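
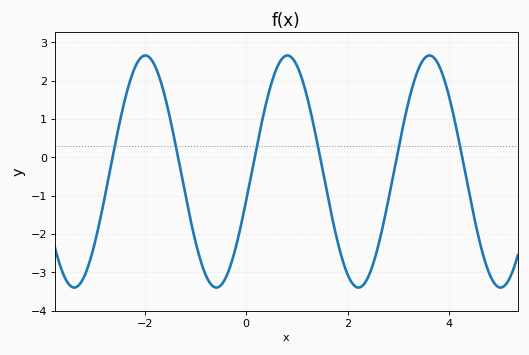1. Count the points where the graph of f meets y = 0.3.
6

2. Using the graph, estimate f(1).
2.4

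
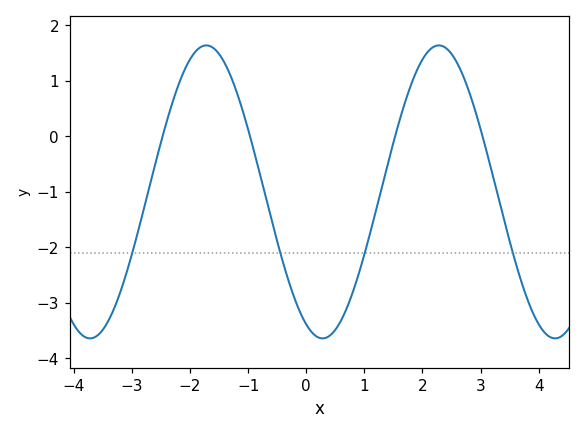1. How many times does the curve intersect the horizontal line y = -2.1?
4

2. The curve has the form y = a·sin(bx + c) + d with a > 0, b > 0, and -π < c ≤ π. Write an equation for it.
y = 2.64sin(1.6x - 2) - 1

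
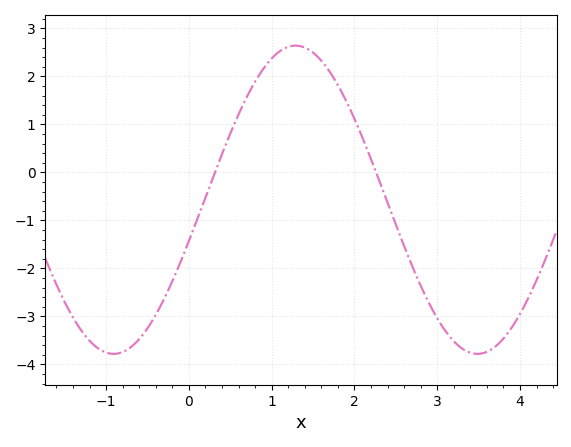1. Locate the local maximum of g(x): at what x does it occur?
1.29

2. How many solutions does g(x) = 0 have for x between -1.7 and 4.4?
2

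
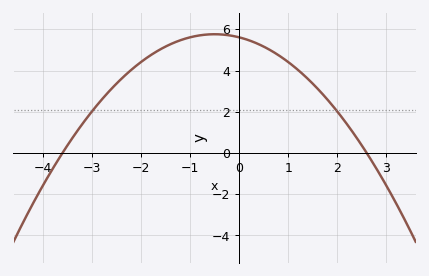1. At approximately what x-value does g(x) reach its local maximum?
-0.4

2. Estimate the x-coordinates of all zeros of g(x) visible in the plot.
-3.6, 2.6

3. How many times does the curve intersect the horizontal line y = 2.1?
2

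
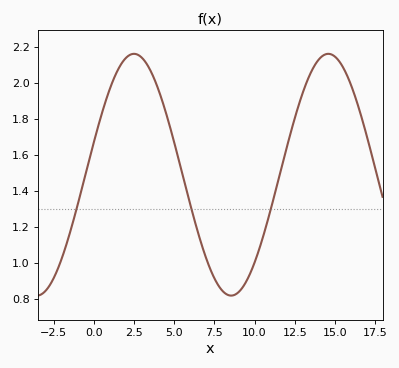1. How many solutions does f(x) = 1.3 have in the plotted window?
3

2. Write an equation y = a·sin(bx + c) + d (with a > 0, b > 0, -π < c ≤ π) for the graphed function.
y = 0.67sin(0.52x + 0.272) + 1.49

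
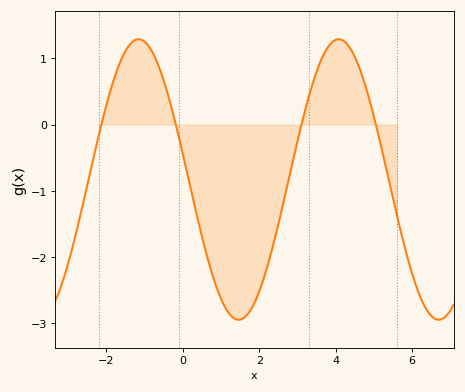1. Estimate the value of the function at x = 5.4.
-0.867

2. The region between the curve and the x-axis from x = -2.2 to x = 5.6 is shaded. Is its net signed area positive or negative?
negative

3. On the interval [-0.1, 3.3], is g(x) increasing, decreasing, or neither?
neither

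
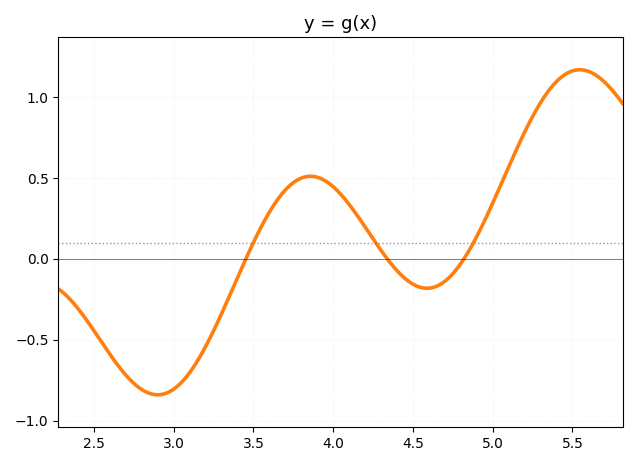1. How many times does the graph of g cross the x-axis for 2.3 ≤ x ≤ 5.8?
3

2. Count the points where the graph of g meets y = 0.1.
3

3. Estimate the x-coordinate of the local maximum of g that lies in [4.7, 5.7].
5.55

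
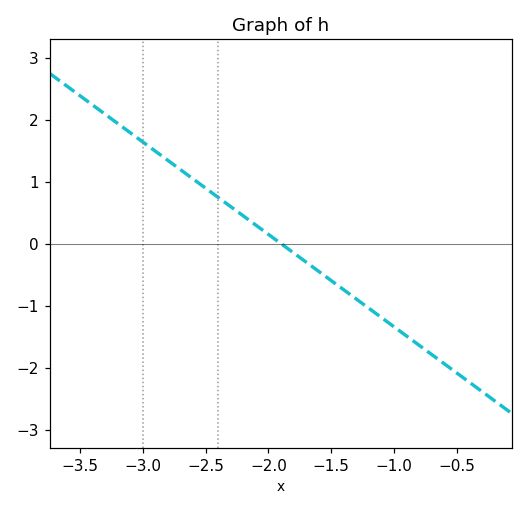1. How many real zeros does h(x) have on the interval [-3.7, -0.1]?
1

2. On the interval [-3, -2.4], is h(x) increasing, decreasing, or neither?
decreasing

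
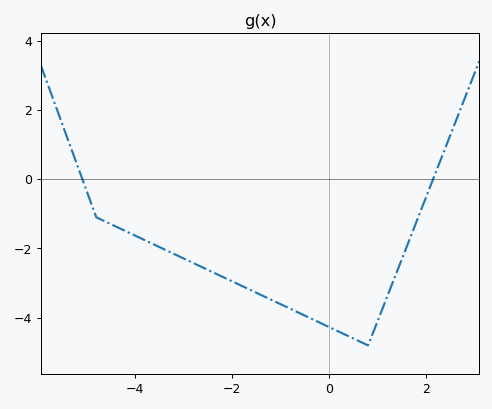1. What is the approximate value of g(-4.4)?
-1.4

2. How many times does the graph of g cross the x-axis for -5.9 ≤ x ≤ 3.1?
2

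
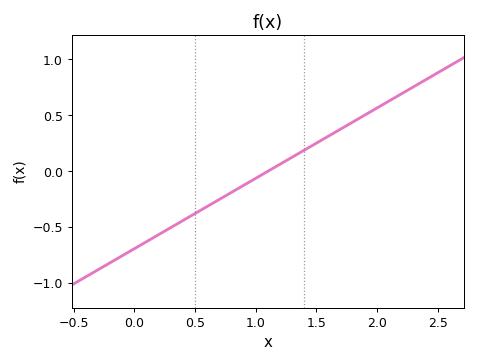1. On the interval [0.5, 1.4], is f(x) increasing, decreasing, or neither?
increasing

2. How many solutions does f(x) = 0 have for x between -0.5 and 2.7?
1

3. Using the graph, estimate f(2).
0.567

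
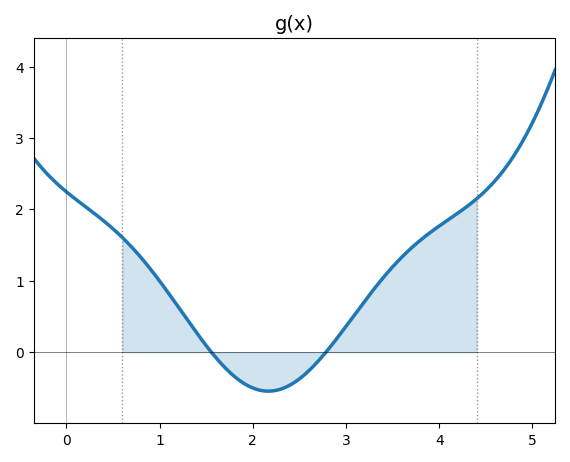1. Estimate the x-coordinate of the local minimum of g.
2.2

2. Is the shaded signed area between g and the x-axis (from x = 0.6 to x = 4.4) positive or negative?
positive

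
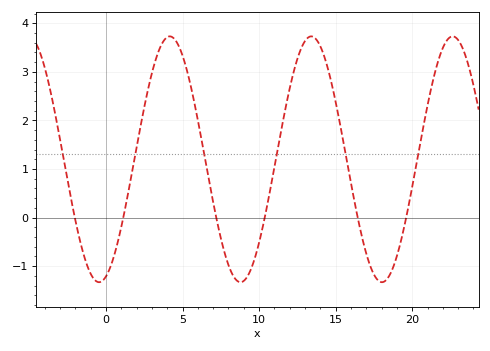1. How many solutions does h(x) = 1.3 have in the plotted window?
6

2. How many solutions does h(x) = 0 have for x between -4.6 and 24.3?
6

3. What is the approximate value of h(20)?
0.63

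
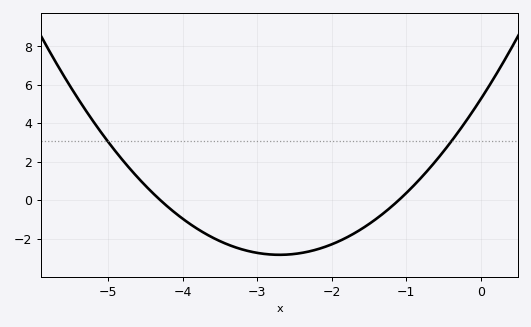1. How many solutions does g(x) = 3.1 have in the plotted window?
2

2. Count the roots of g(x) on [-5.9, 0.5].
2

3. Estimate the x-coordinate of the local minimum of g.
-2.7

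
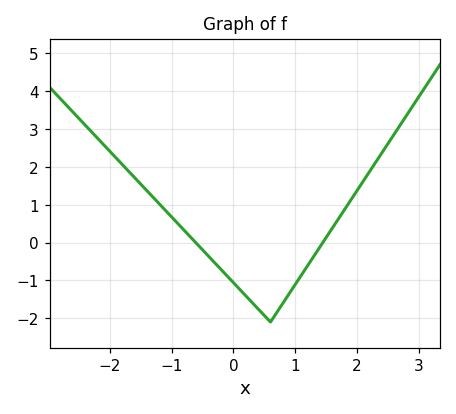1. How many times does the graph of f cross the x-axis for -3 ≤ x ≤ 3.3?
2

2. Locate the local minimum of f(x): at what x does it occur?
0.598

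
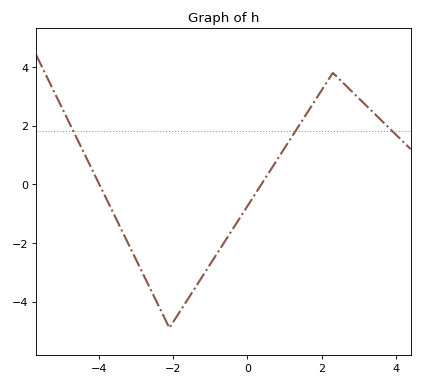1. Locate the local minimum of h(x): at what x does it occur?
-2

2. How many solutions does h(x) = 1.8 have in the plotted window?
3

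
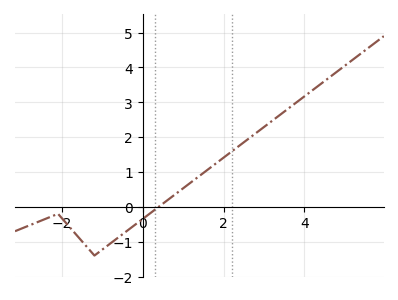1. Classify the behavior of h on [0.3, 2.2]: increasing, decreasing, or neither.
increasing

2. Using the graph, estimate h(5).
4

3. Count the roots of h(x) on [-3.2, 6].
1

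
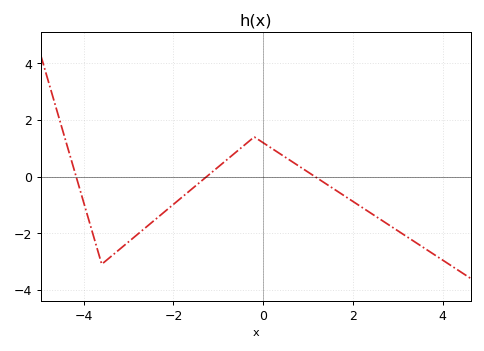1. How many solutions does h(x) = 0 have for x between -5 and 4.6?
3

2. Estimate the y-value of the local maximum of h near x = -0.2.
1.4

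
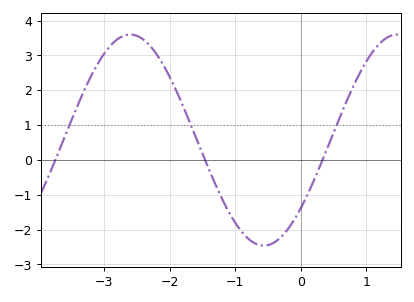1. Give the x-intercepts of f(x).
-3.7, -1.5, 0.3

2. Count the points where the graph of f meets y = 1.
3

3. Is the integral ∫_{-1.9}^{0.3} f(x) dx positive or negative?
negative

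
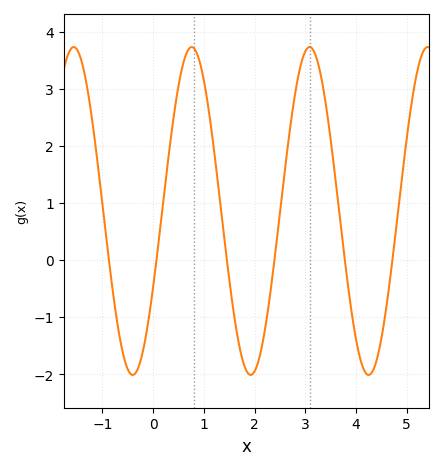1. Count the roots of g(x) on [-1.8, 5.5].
6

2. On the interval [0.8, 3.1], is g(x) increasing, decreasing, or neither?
neither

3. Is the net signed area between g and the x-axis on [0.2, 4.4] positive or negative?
positive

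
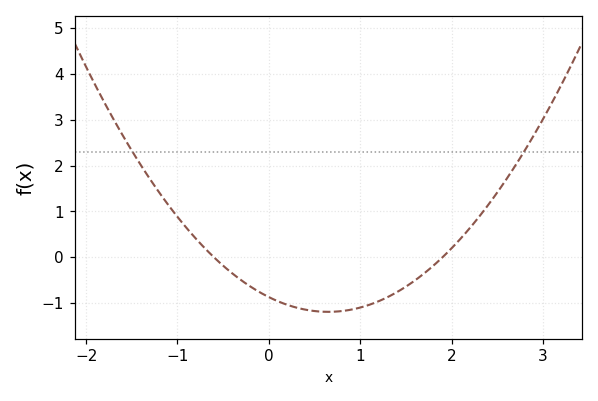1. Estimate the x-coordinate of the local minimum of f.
0.65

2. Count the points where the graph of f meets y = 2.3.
2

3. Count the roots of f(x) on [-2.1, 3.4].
2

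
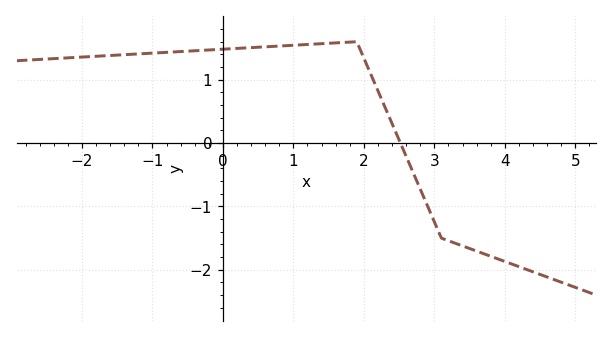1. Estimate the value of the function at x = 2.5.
0.1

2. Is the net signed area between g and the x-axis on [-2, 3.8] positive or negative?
positive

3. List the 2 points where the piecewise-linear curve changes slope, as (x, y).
(1.9, 1.6); (3.1, -1.5)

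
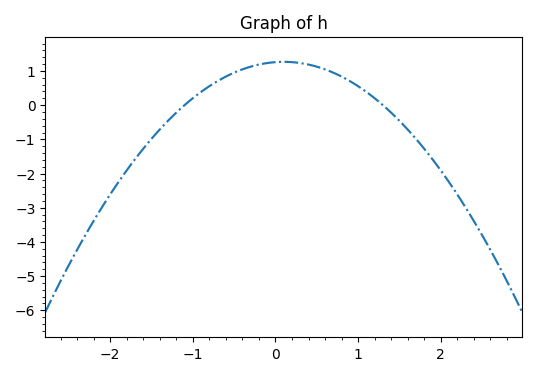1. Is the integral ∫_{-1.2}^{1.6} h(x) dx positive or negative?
positive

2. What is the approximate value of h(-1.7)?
-1.58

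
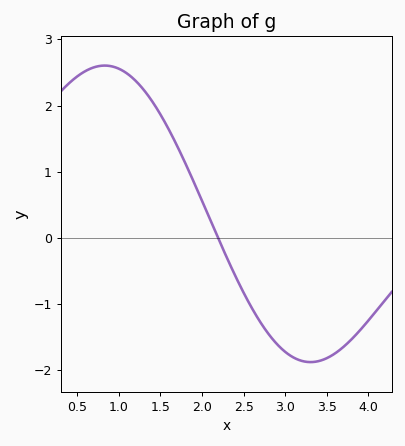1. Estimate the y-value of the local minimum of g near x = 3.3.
-1.88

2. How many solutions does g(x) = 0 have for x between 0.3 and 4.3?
1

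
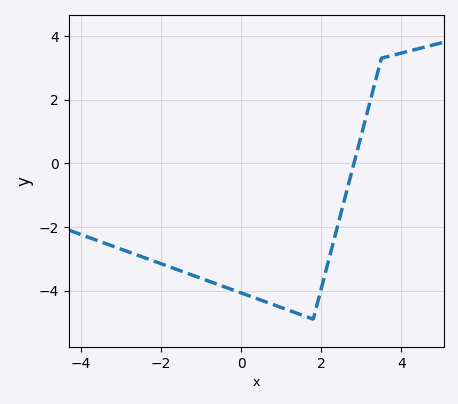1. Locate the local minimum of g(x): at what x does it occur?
1.8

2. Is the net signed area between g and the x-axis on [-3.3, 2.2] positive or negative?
negative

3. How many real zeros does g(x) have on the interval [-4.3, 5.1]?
1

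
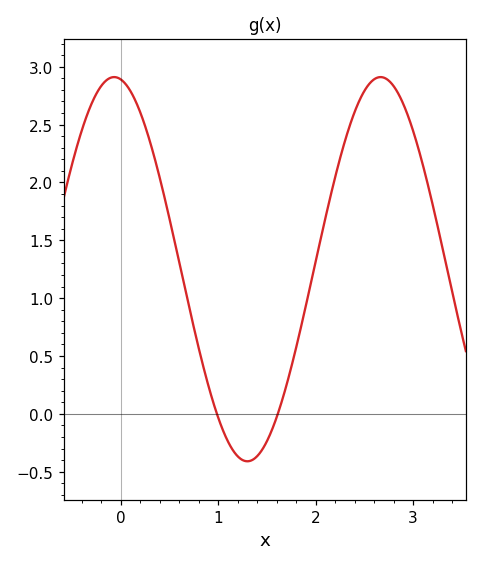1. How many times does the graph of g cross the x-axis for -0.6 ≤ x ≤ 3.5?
2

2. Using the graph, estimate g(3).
2.44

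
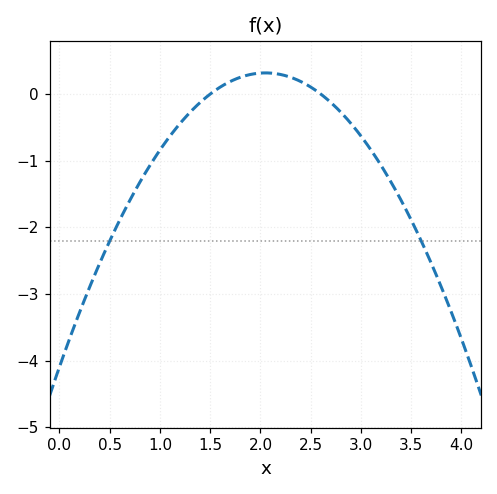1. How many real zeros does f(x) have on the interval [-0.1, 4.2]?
2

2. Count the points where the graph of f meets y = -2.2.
2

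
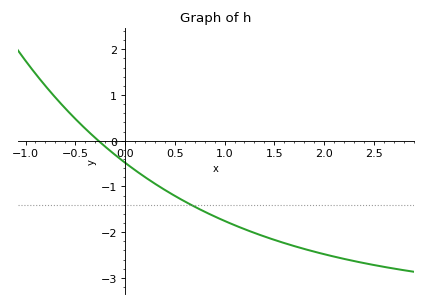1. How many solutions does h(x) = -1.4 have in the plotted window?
1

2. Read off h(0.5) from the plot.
-1.21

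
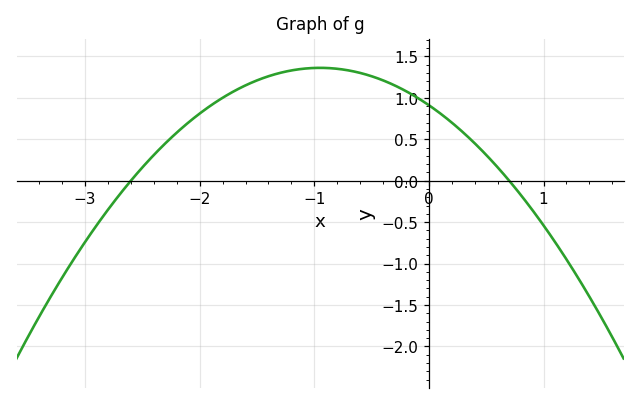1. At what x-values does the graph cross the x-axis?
-2.6, 0.7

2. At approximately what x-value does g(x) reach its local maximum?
-0.95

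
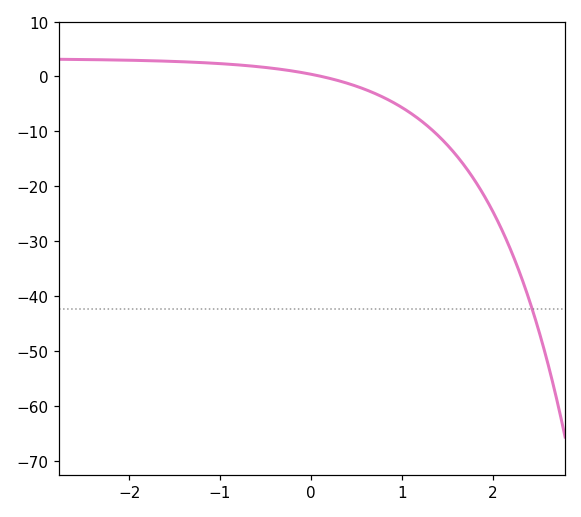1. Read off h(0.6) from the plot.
-2.38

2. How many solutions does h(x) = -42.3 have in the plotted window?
1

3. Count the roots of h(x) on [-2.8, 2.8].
1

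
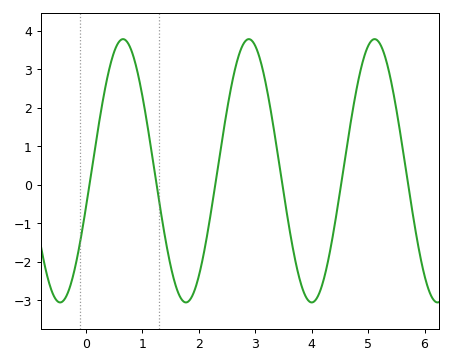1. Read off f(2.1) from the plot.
-1.7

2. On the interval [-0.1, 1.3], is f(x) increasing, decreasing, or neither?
neither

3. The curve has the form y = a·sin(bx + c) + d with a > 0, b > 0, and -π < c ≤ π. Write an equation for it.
y = 3.42sin(2.8x - 0.29) + 0.36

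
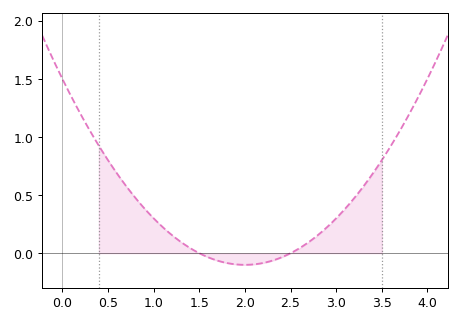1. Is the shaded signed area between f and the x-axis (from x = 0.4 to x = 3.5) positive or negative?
positive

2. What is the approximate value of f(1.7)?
-0.064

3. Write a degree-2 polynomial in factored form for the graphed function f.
y = 0.4(x - 1.5)(x - 2.5)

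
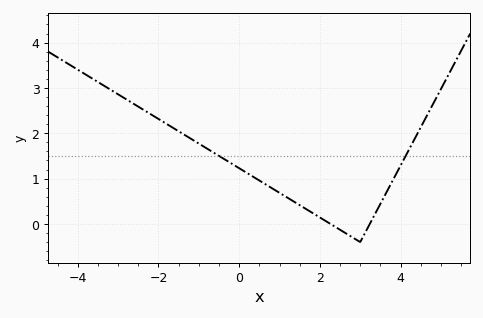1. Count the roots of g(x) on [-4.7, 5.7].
2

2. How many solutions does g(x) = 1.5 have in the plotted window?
2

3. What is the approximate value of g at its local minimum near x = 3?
-0.398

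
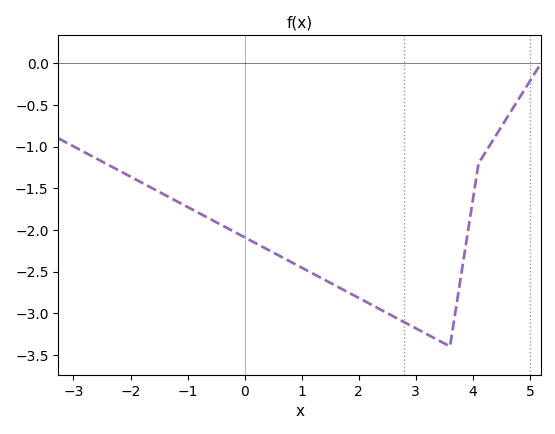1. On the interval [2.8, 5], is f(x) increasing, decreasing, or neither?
neither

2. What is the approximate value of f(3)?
-3.18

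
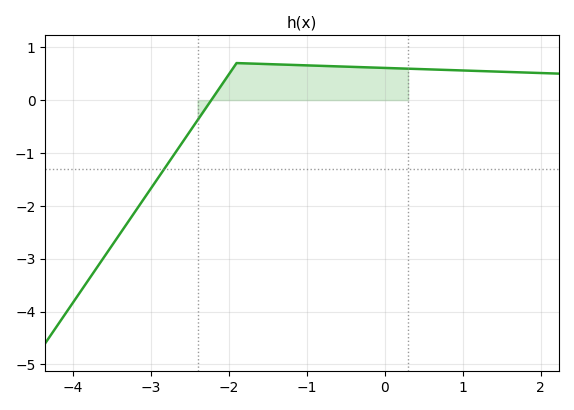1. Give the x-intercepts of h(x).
-2.22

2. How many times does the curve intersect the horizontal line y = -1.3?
1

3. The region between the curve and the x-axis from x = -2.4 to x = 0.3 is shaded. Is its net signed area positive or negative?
positive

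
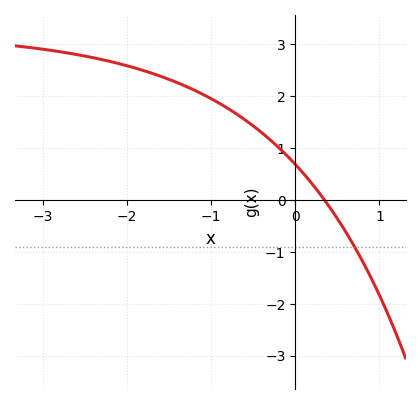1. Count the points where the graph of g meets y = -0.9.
1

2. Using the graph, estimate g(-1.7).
2.4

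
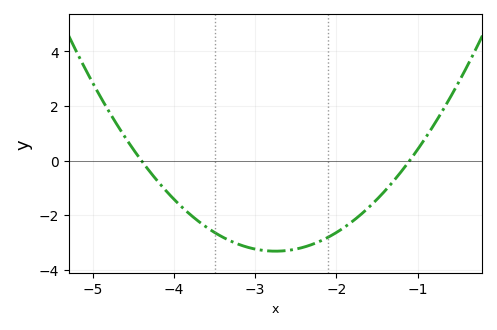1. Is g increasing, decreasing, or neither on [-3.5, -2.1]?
neither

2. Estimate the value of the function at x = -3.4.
-2.8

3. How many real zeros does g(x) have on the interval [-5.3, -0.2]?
2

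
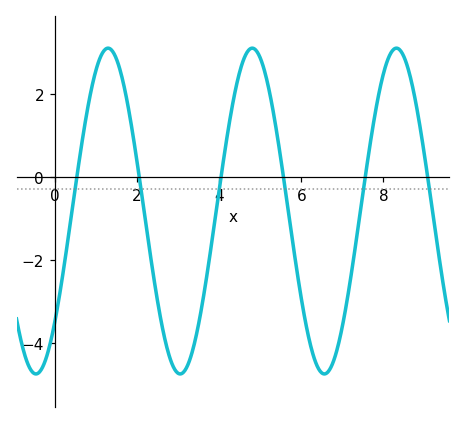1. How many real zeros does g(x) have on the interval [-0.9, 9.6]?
6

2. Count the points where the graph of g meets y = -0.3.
6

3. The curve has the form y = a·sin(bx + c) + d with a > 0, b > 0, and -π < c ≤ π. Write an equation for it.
y = 3.92sin(1.79x - 0.75) - 0.82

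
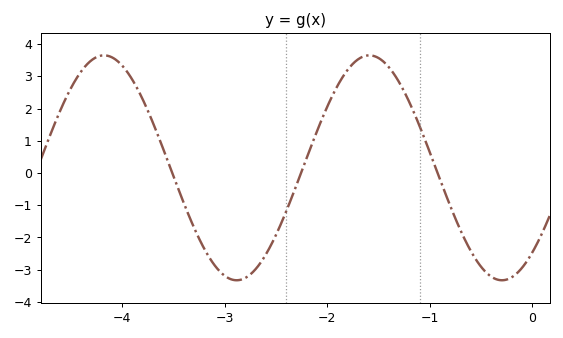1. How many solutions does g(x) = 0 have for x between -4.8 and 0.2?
3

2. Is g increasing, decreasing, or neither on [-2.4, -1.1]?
neither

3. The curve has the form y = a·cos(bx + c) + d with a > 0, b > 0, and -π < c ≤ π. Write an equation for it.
y = 3.49cos(2.4x - 2.4) + 0.16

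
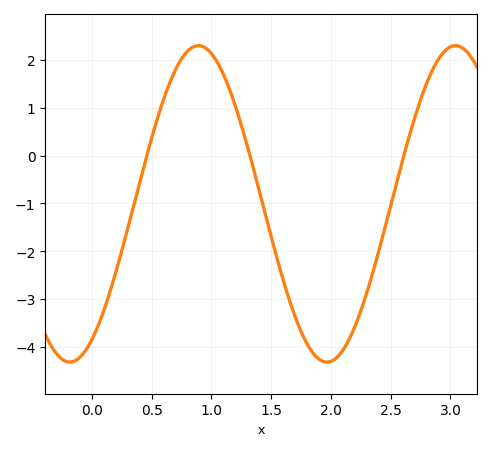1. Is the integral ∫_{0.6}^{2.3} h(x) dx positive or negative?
negative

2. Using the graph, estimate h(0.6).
1.18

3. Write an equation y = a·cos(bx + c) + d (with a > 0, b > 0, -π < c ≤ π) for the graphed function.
y = 3.31cos(2.92x - 2.6) - 1.01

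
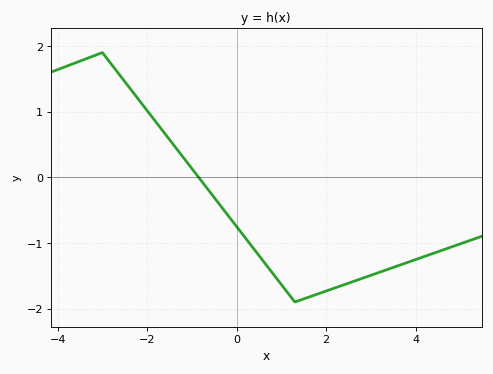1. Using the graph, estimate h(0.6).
-1.28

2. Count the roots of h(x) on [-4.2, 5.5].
1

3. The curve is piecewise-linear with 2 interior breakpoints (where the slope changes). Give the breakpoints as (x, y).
(-3, 1.9); (1.3, -1.9)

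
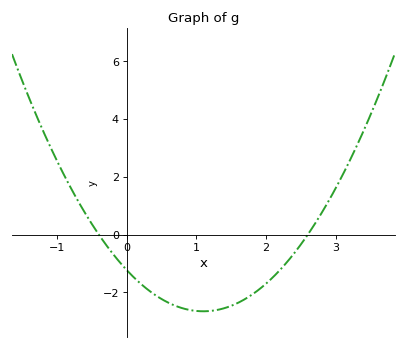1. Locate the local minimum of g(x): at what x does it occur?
1.1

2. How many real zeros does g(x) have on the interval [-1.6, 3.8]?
2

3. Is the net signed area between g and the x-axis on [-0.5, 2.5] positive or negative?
negative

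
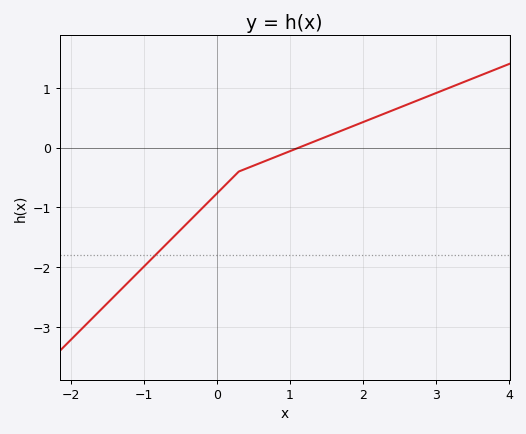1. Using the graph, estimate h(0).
-0.8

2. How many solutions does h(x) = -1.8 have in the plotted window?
1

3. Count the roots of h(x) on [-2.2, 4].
1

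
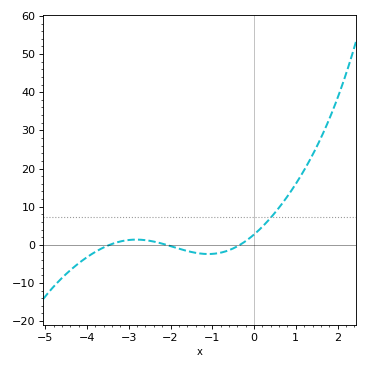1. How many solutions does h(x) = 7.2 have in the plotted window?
1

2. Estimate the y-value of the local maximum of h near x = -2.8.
1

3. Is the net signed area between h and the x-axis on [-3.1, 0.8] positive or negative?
positive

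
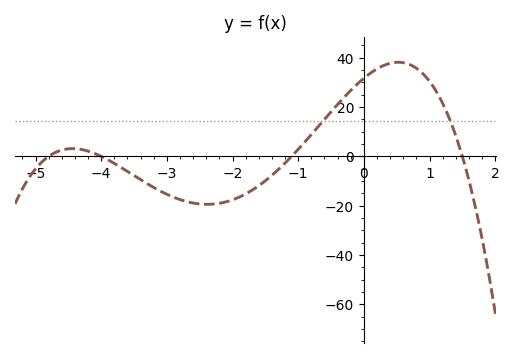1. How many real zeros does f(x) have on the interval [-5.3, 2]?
4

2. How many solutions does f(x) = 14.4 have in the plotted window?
2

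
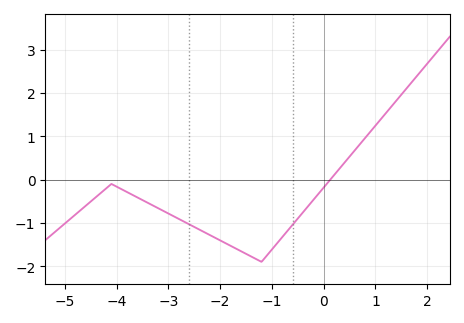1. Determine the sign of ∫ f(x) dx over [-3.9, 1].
negative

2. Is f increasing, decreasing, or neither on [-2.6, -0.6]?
neither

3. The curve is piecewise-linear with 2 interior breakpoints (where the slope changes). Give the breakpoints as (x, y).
(-4.1, -0.1); (-1.2, -1.9)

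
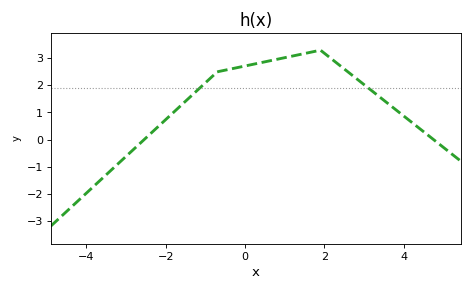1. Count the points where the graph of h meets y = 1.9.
2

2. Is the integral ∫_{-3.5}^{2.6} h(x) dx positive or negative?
positive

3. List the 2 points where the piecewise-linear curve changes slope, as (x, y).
(-0.7, 2.5); (1.9, 3.3)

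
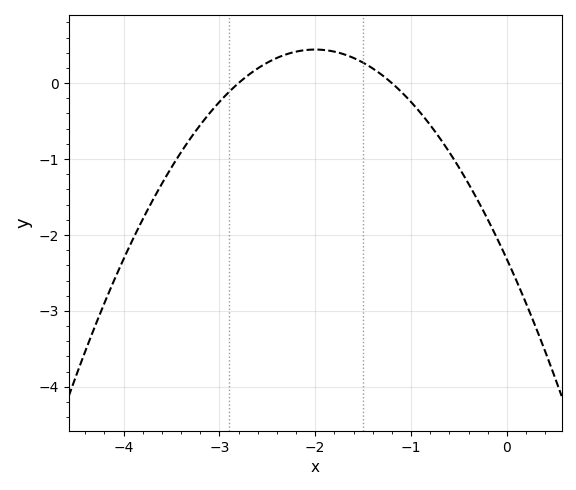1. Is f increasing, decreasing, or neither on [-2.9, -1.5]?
neither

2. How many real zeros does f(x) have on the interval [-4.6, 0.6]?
2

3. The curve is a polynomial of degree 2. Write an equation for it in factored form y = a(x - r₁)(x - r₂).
y = -0.69(x + 2.8)(x + 1.2)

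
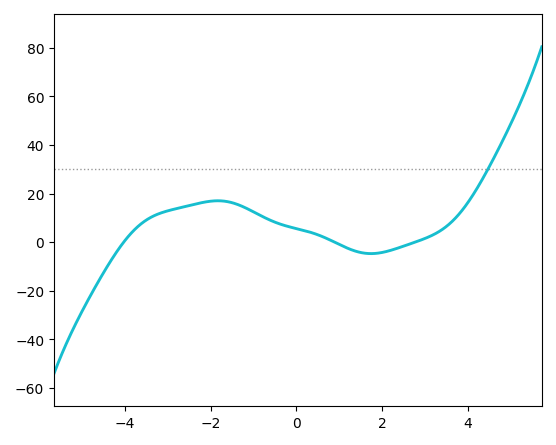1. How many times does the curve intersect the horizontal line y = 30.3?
1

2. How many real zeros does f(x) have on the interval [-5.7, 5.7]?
3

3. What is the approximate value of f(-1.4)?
16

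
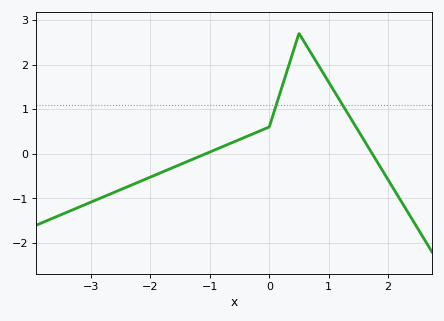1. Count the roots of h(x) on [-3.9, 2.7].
2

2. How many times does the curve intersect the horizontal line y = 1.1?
2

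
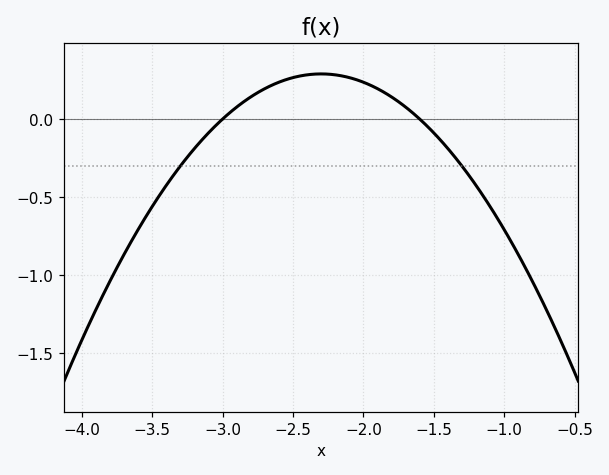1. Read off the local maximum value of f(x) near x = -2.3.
0.3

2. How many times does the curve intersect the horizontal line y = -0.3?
2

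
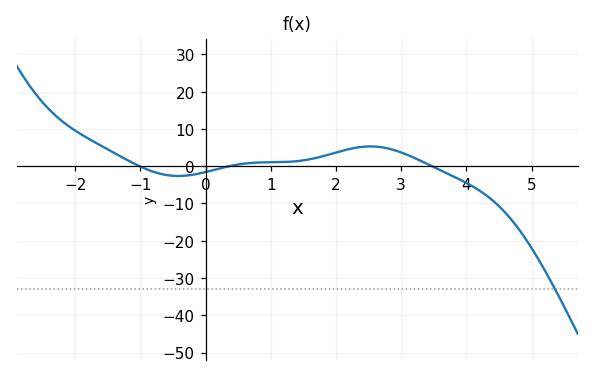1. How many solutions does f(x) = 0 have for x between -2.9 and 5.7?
3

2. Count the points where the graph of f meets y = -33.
1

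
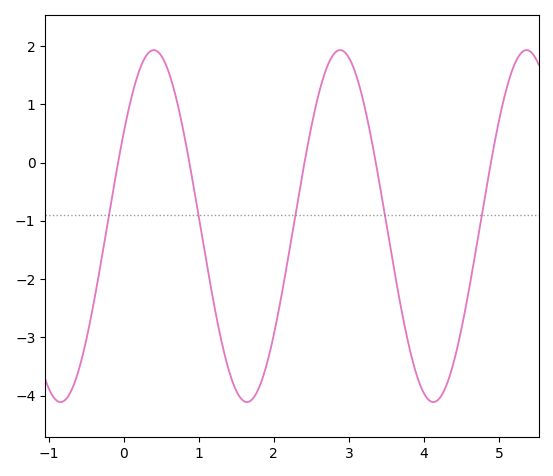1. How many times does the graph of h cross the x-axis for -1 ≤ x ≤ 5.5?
5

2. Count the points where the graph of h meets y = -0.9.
5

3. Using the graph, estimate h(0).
0.514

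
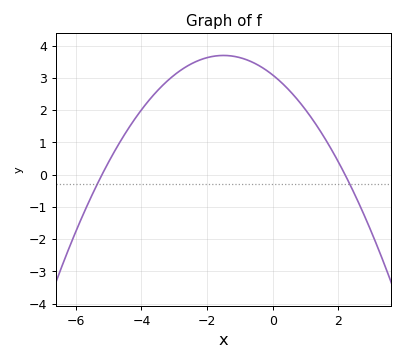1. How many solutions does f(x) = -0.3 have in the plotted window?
2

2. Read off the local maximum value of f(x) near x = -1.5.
3.7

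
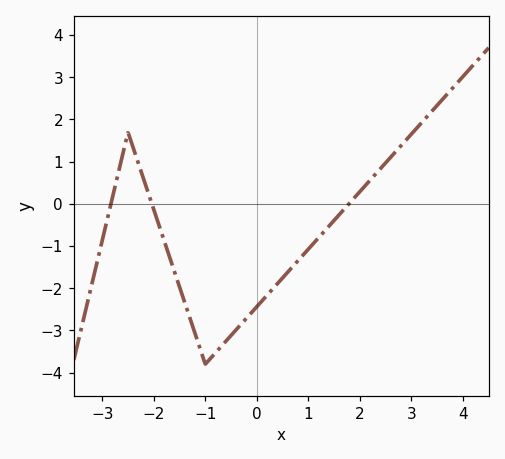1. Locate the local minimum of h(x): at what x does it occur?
-1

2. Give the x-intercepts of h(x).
-2.8, -2, 1.8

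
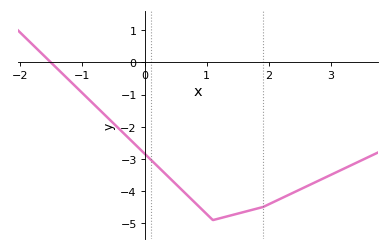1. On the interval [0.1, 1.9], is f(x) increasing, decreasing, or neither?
neither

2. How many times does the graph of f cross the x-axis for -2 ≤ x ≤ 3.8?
1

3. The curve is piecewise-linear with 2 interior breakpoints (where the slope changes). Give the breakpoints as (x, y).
(1.1, -4.9); (1.9, -4.5)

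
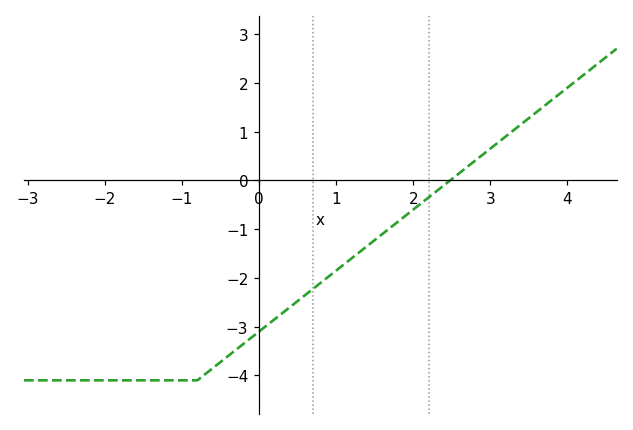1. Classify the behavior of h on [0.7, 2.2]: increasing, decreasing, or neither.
increasing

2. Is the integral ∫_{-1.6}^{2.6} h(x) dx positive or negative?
negative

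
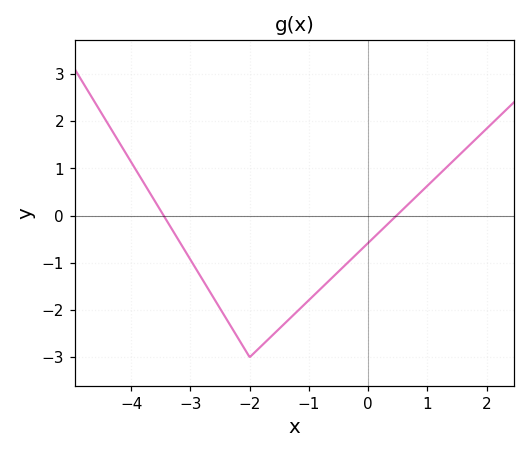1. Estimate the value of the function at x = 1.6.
1.36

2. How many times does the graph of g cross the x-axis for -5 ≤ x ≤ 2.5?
2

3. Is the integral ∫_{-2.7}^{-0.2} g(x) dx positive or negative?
negative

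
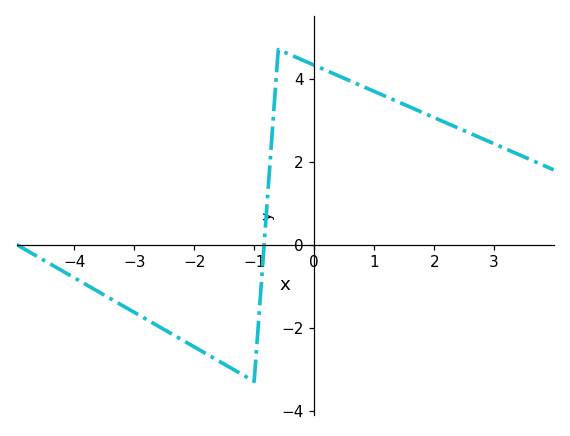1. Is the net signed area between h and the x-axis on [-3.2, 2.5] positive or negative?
positive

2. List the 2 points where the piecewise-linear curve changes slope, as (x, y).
(-1, -3.3); (-0.6, 4.7)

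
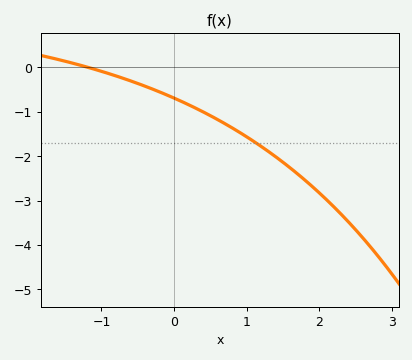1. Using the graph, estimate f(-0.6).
-0.3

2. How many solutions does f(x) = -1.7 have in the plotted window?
1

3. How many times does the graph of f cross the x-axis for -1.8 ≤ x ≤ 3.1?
1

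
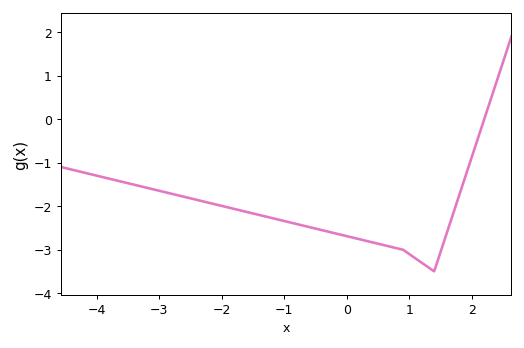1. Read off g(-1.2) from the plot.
-2.3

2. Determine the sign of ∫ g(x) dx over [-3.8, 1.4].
negative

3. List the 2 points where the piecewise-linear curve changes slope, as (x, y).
(0.9, -3); (1.4, -3.5)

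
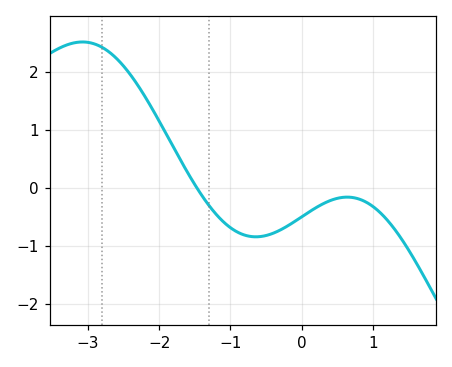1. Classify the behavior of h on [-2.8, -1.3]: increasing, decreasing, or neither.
decreasing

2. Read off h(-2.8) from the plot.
2.42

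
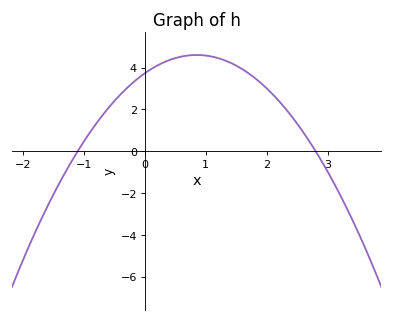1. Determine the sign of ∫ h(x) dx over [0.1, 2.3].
positive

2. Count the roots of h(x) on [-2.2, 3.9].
2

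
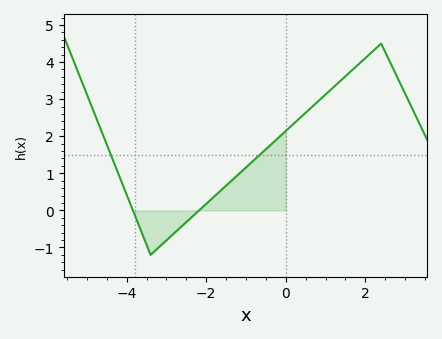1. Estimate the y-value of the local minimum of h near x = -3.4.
-1.2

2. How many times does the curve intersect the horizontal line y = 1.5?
2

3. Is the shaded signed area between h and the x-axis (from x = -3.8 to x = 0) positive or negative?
positive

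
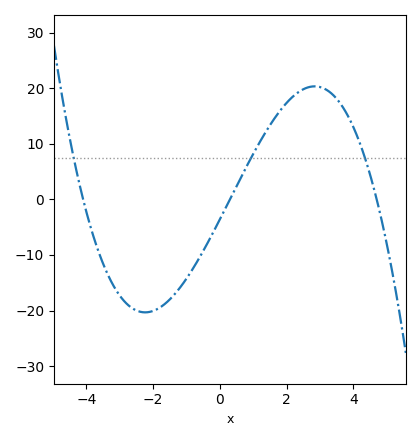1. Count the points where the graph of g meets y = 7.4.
3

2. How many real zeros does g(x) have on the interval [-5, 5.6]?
3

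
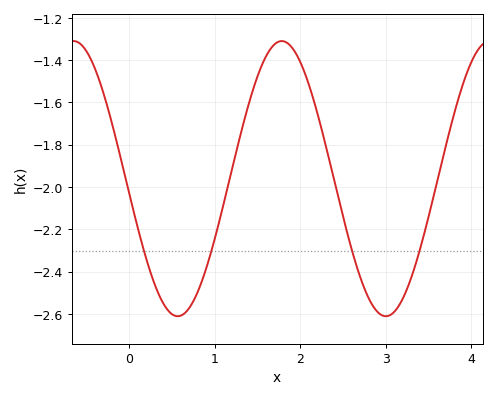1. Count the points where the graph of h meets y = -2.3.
4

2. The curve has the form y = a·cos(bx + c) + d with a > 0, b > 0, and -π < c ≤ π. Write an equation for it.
y = 0.65cos(2.6x + 1.7) - 1.96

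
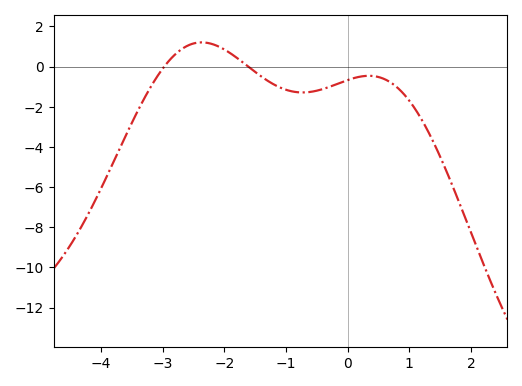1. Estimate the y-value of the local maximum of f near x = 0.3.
-0.459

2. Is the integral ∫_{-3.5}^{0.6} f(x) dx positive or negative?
negative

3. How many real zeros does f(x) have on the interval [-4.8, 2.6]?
2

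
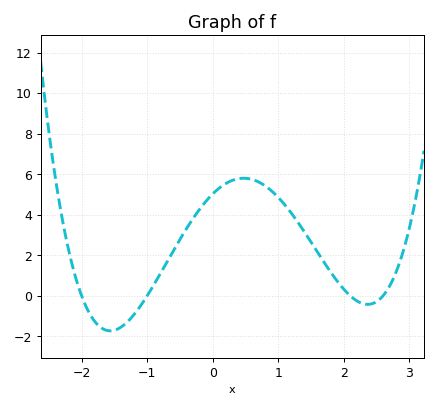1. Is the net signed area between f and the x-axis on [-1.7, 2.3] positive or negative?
positive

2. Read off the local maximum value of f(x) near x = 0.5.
5.8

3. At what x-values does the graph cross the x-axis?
-2, -1, 2.1, 2.6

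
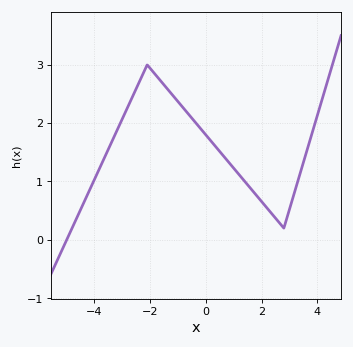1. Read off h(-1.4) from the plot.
2.6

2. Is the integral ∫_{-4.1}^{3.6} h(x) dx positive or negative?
positive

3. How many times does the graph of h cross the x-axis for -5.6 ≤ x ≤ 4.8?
1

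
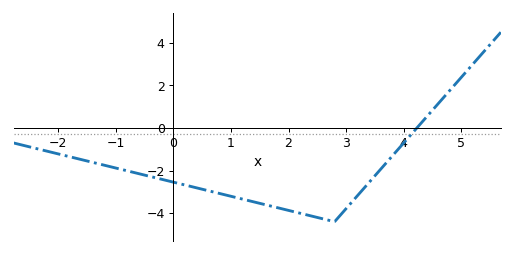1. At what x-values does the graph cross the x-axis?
4.23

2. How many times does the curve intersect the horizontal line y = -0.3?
1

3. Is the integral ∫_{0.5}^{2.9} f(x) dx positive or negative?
negative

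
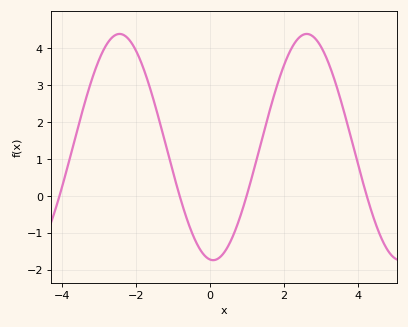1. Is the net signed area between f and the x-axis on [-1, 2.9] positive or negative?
positive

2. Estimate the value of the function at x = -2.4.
4.38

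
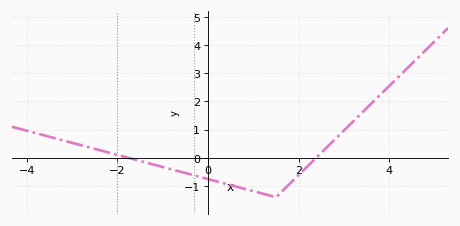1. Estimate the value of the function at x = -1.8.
0.016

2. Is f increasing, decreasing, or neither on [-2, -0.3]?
decreasing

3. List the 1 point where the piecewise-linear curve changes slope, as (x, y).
(1.5, -1.4)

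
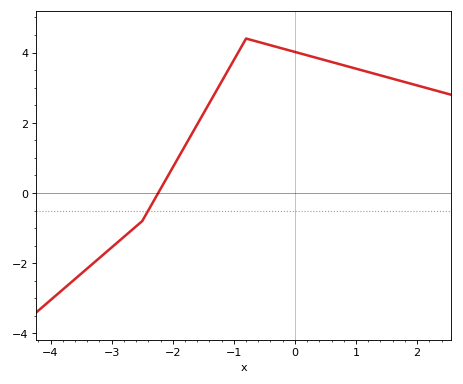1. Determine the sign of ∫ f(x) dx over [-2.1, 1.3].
positive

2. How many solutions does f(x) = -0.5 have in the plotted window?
1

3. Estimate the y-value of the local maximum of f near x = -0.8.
4.4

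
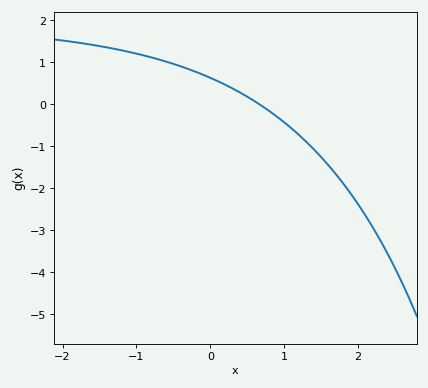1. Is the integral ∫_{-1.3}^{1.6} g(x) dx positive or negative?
positive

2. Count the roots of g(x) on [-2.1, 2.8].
1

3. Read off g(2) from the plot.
-2.4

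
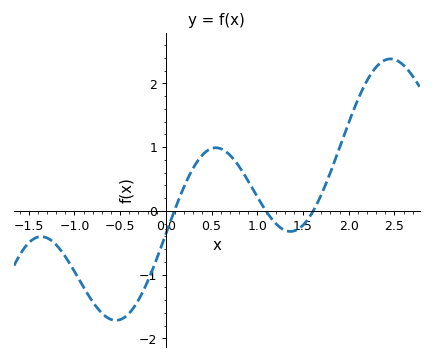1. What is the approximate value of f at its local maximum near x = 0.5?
1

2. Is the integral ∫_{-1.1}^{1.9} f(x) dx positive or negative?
negative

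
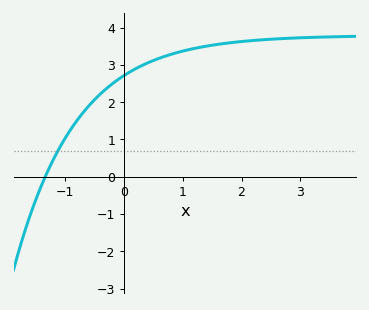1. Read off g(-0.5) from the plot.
2.1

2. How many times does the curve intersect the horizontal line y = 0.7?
1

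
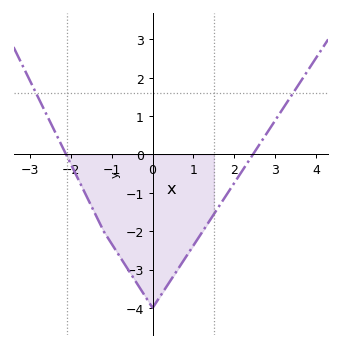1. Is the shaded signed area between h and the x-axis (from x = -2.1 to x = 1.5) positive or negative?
negative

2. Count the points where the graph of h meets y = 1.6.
2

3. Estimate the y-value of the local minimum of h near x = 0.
-4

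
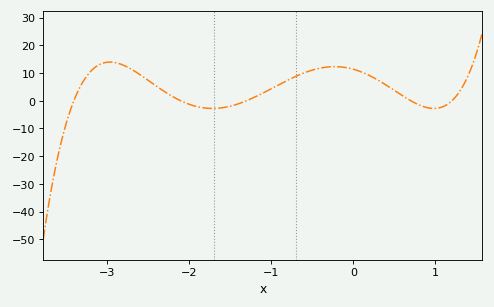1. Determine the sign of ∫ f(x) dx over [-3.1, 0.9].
positive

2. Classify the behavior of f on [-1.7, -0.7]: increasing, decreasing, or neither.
increasing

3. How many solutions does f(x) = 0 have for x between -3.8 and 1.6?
5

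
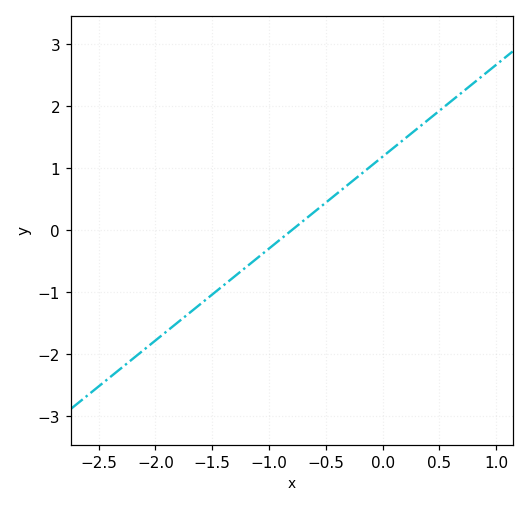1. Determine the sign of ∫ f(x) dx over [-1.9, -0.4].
negative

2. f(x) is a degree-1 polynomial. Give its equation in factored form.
y = 1.48(x + 0.8)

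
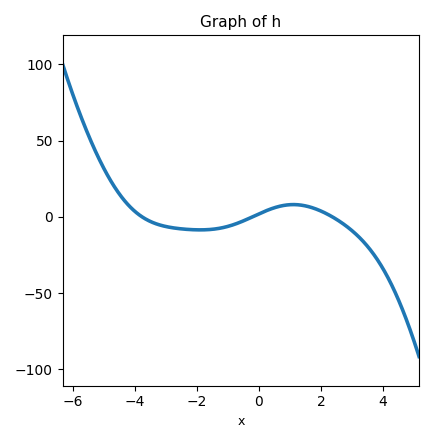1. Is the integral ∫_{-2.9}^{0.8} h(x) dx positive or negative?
negative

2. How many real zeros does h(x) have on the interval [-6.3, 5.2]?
3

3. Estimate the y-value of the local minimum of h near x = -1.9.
-10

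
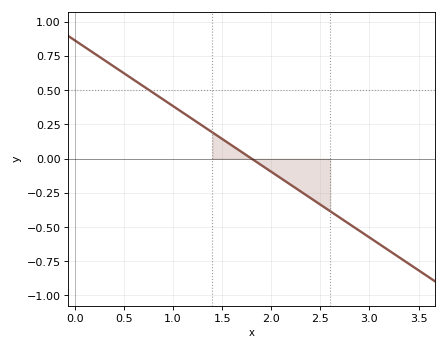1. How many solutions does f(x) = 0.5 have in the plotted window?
1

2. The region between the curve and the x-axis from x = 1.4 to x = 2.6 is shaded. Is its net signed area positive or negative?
negative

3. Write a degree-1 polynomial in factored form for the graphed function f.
y = -0.48(x - 1.8)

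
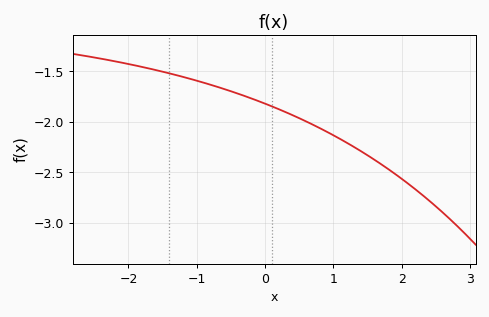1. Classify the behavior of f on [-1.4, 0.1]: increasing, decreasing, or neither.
decreasing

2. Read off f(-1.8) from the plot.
-1.46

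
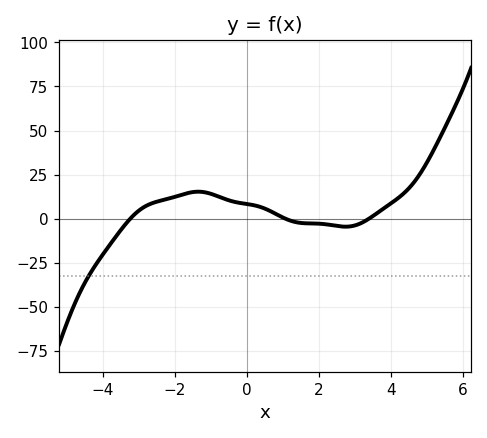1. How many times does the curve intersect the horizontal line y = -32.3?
1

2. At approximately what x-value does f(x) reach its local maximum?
-1.4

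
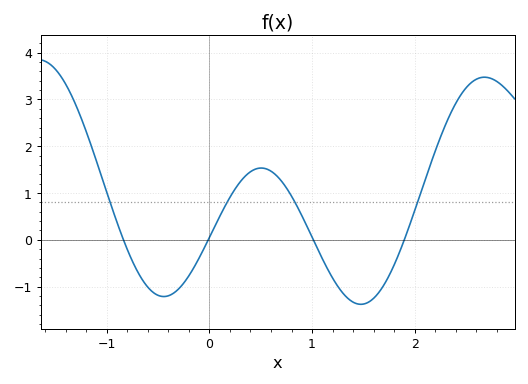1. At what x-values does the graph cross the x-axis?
-0.839, -0.012, 1.01, 1.9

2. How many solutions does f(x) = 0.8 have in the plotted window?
4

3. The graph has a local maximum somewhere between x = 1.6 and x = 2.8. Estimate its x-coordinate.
2.68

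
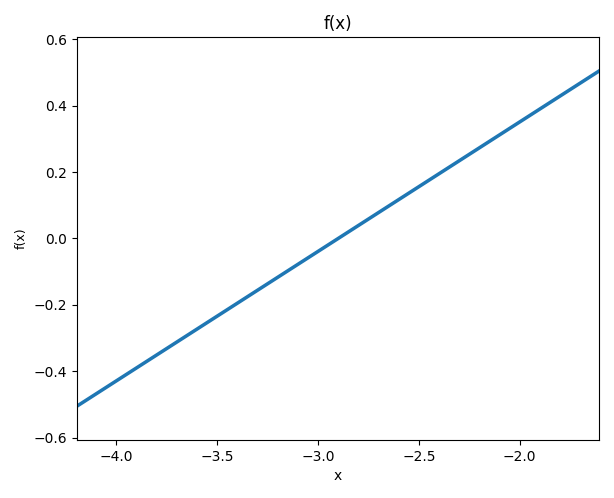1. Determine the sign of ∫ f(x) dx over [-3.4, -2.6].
negative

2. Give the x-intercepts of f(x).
-2.9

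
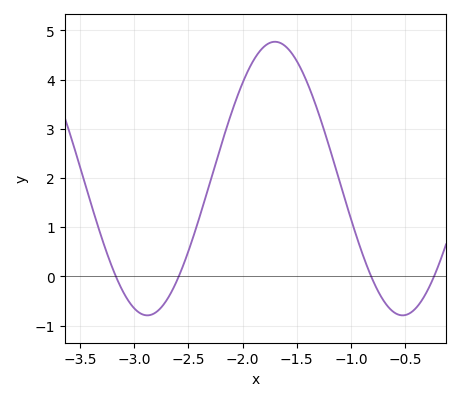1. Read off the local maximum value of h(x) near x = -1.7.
4.77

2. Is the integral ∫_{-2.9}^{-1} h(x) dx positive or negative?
positive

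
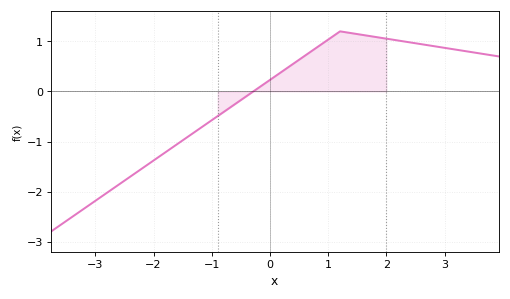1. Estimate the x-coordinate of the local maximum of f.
1.2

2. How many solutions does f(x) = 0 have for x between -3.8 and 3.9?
1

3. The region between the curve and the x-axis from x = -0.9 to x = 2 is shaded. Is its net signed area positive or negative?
positive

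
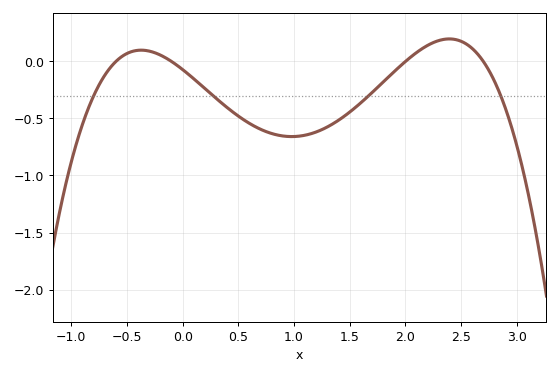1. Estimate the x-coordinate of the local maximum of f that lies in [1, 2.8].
2.4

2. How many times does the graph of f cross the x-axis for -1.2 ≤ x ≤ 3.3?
4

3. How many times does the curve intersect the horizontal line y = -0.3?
4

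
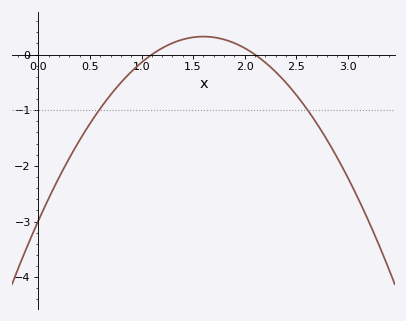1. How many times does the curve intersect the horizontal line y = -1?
2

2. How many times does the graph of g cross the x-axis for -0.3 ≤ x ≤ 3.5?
2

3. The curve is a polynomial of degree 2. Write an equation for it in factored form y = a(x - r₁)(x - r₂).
y = -1.29(x - 1.1)(x - 2.1)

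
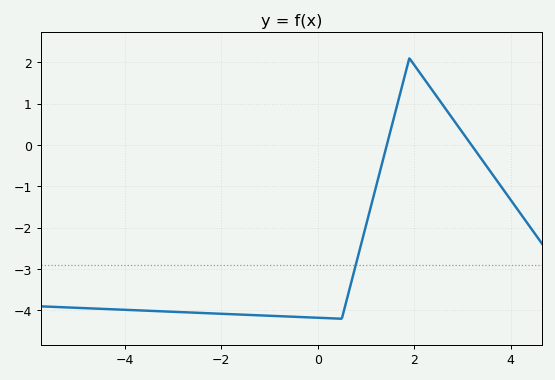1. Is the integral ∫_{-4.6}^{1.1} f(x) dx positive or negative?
negative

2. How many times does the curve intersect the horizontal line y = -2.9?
1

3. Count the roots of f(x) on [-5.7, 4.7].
2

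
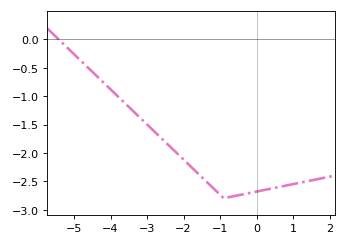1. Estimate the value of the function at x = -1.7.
-2.3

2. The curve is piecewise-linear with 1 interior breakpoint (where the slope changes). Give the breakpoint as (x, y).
(-0.9, -2.8)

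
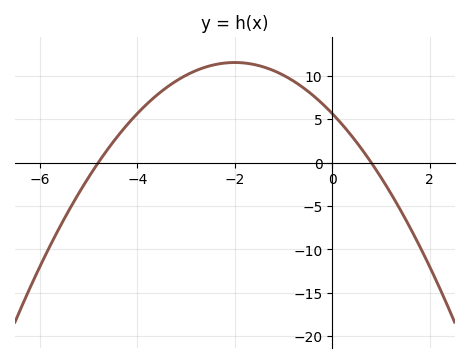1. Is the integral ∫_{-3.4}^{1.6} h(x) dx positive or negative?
positive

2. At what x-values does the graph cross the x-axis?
-4.8, 0.8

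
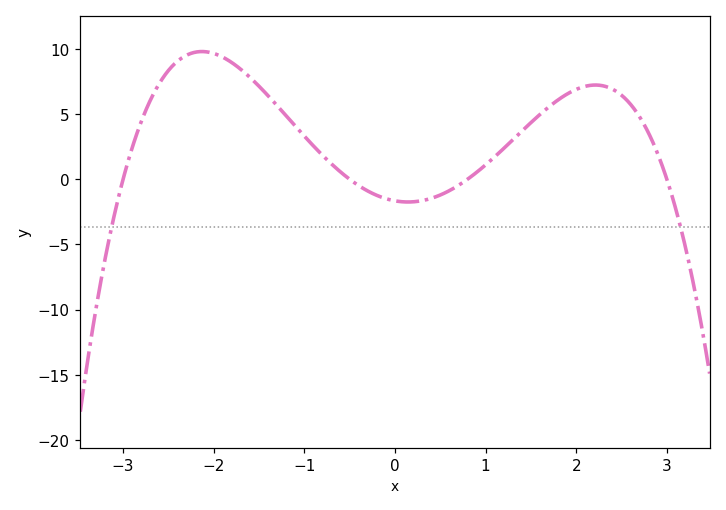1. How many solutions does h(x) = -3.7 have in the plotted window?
2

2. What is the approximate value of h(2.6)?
5.75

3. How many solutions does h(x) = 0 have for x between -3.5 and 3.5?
4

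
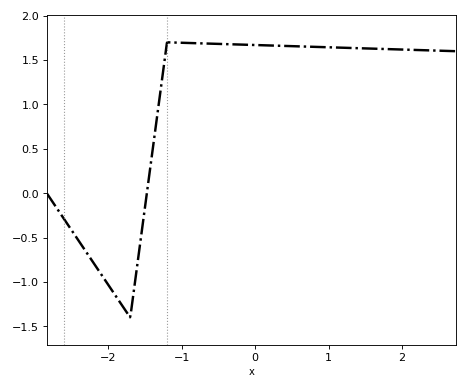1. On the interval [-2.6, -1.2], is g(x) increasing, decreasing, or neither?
neither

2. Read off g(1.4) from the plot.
1.65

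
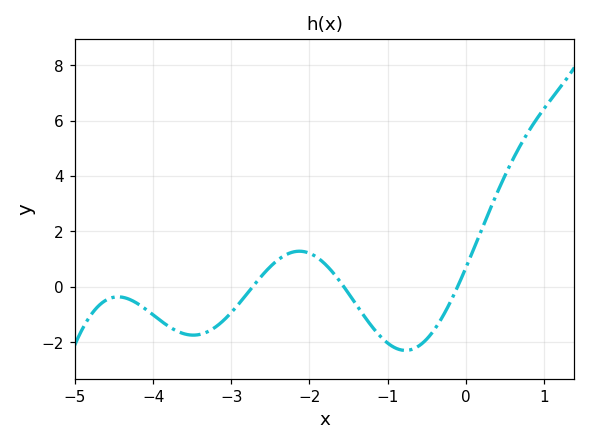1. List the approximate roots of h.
-2.7, -1.6, -0.1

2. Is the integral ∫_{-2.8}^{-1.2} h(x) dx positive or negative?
positive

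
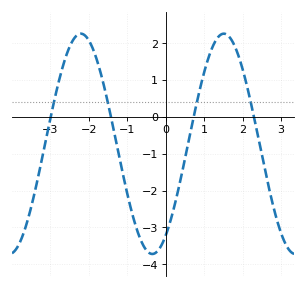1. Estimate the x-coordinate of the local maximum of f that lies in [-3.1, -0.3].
-2.2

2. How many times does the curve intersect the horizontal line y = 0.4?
4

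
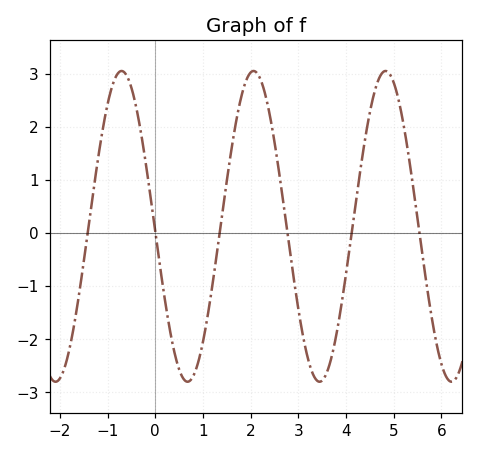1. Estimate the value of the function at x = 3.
-1.4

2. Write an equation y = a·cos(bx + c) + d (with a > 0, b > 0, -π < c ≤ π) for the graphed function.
y = 2.93cos(2.3x + 1.6) + 0.12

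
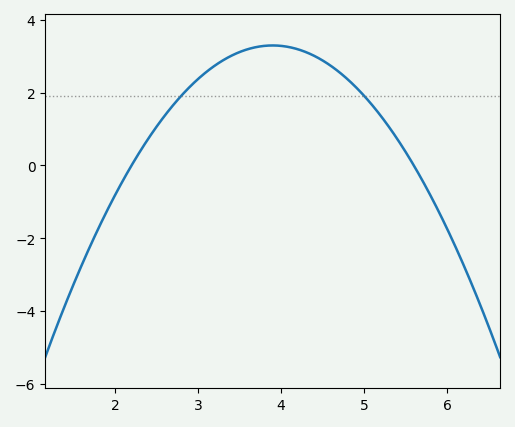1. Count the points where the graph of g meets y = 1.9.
2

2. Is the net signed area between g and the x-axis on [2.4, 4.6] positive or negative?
positive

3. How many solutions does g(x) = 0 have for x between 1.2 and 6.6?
2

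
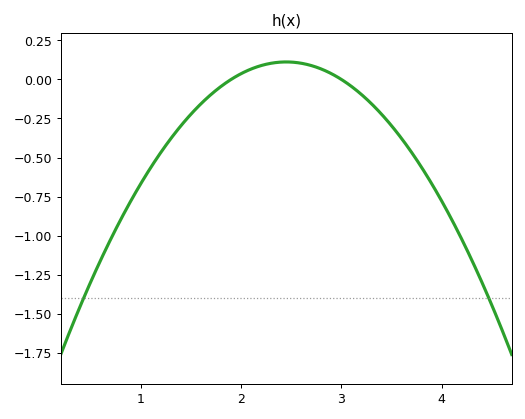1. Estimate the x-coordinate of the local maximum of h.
2.45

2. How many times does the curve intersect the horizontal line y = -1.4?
2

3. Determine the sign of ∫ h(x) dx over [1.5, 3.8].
negative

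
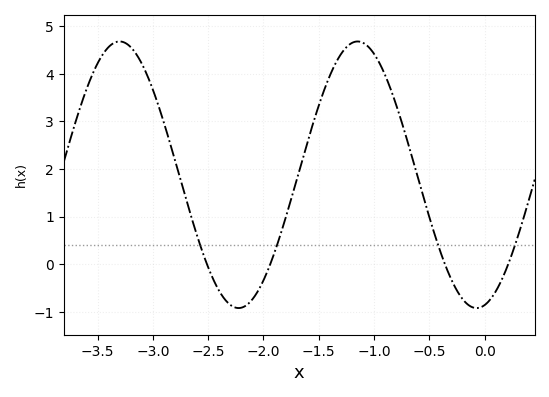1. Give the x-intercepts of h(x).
-2.51, -1.94, -0.358, 0.213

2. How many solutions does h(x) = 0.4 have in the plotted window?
4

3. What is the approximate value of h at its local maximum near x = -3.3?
4.68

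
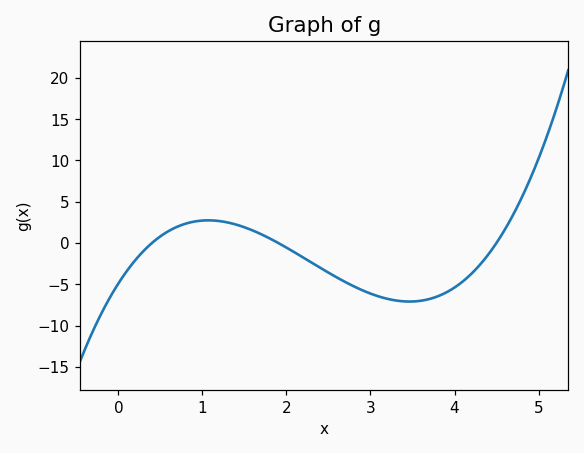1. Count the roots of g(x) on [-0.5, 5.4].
3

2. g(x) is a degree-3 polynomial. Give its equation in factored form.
y = 1.43(x - 0.4)(x - 1.9)(x - 4.5)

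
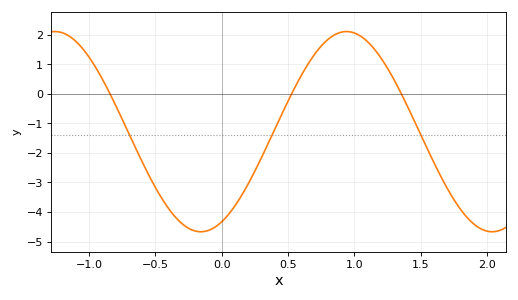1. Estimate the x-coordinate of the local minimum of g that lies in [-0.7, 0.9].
-0.15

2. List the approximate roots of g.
-0.85, 0.55, 1.35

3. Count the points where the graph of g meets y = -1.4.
3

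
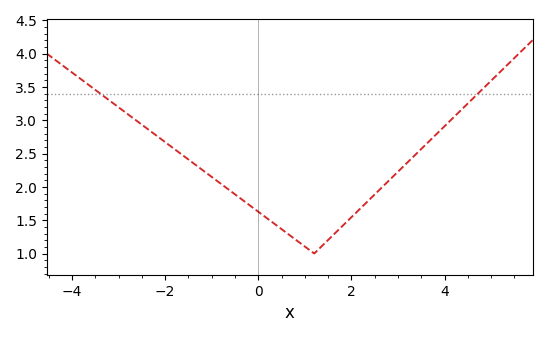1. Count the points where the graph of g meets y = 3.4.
2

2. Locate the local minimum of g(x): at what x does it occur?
1.2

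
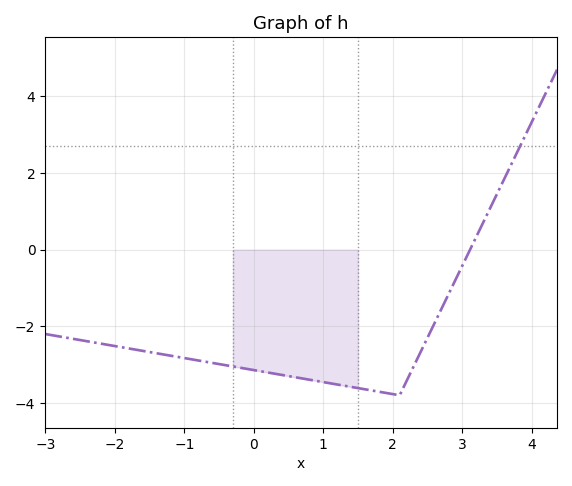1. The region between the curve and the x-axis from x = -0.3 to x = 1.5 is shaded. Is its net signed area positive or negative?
negative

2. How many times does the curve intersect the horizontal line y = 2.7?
1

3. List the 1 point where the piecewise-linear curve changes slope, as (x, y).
(2.1, -3.8)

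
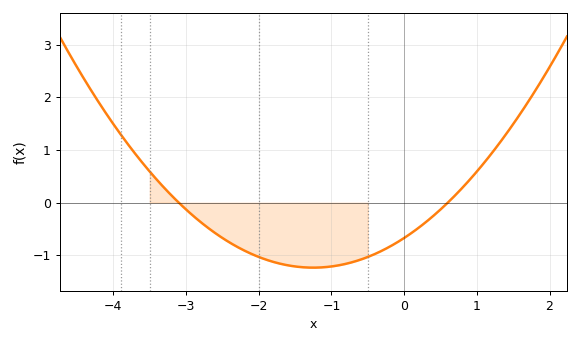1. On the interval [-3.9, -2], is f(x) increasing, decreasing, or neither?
decreasing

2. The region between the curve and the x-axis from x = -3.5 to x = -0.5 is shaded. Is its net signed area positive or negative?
negative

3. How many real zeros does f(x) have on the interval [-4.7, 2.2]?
2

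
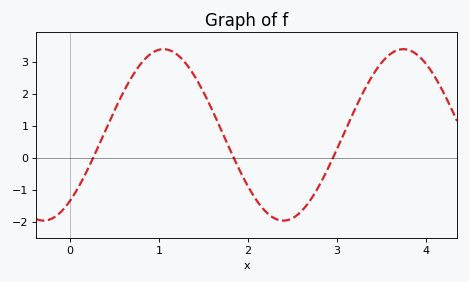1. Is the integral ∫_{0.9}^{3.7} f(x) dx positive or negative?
positive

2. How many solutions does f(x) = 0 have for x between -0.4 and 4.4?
3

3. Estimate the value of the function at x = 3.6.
3.2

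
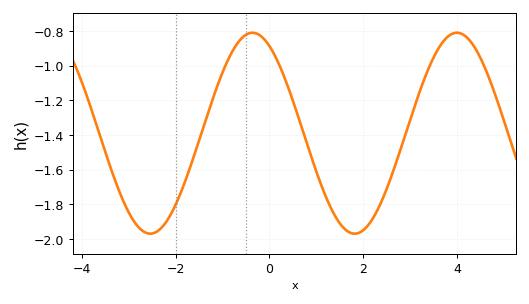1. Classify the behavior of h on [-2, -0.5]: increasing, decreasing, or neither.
increasing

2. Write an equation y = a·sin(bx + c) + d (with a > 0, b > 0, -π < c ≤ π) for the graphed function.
y = 0.58sin(1.44x + 2.09) - 1.39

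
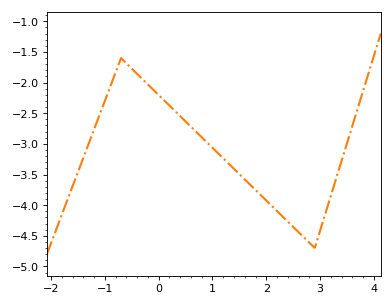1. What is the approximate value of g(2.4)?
-4.25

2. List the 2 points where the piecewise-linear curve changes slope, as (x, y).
(-0.7, -1.6); (2.9, -4.7)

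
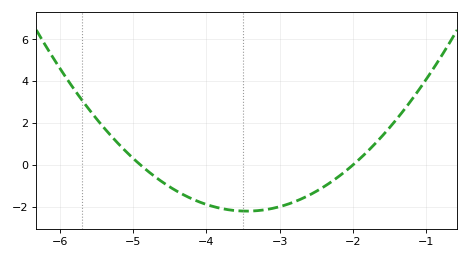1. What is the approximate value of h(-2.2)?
-0.567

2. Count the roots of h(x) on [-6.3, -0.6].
2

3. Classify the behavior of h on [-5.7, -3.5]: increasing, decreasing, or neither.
decreasing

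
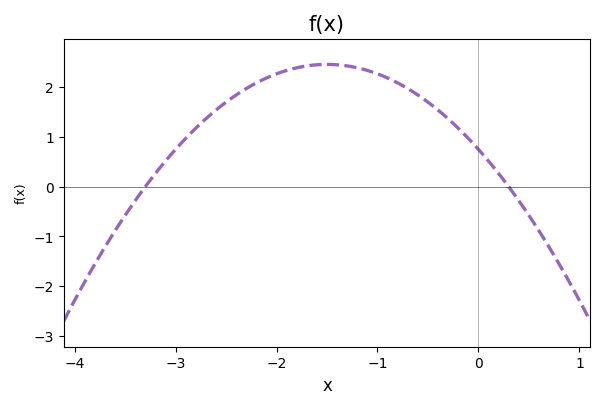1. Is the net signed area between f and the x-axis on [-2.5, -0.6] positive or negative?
positive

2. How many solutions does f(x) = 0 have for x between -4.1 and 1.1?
2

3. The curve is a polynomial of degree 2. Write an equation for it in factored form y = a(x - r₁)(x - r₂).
y = -0.76(x + 3.3)(x - 0.3)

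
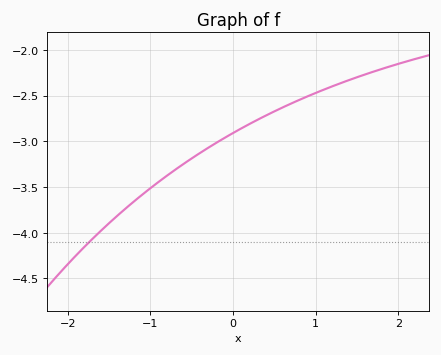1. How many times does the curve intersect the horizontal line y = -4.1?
1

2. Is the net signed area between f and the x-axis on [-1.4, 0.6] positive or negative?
negative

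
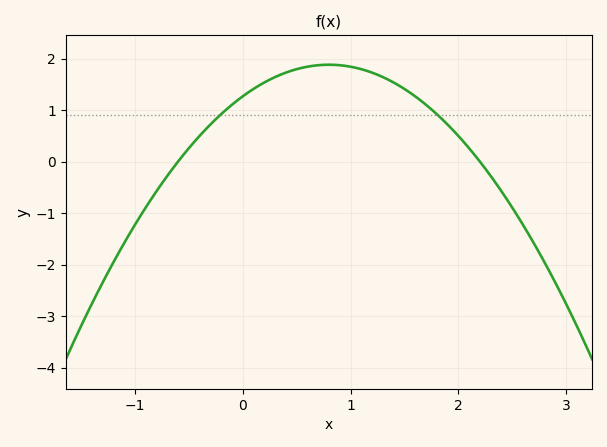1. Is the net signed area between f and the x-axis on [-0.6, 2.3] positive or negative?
positive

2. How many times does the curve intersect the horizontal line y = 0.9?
2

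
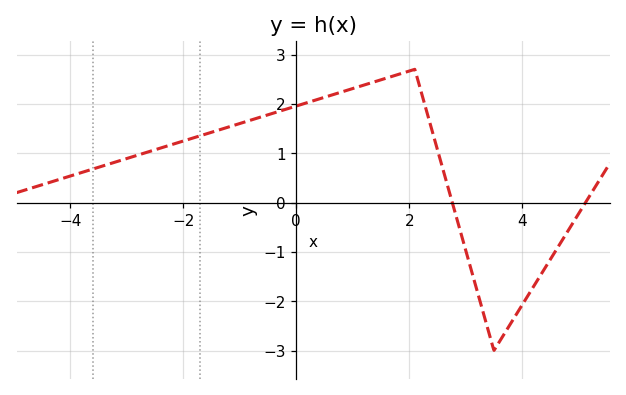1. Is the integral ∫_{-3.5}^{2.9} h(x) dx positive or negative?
positive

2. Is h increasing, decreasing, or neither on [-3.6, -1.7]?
increasing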